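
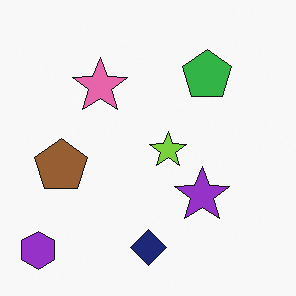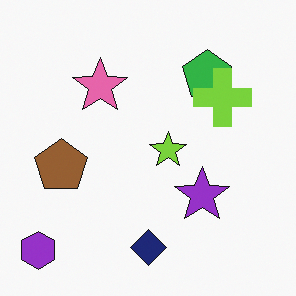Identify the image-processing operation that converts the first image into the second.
Overlaid with an additional lime cross.

A lime cross appears in the second image that is absent from the first.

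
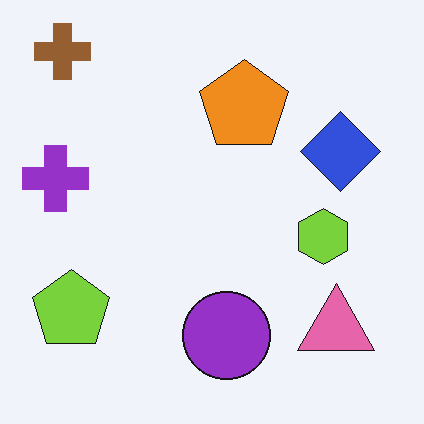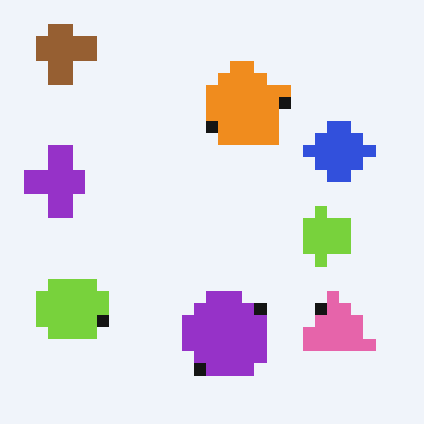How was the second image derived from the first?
It was heavily pixelated into large blocks.

Shapes are reduced to large square blocks; fine edges and outlines are lost — a downscale-then-upscale (mosaic) effect.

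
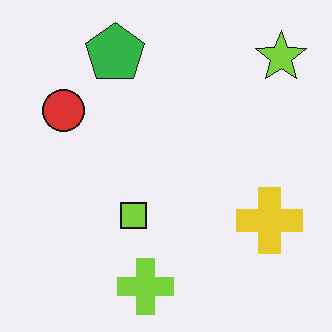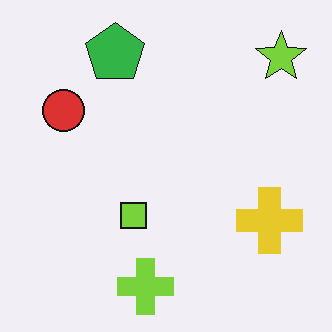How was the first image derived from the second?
This is the original image given moderate JPEG compression.

Blocky 8×8 compression artifacts appear around shape edges and the flat background shows ringing — characteristic JPEG degradation.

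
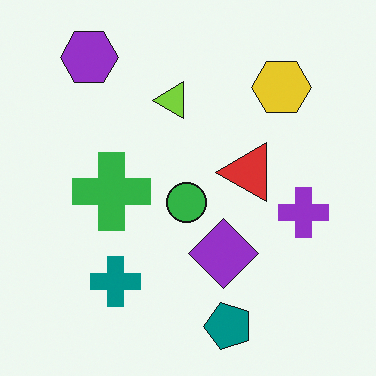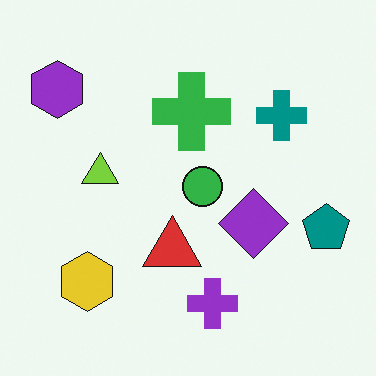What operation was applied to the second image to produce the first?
The image was transposed (reflected across the top-left ↔ bottom-right diagonal).

Shapes have swapped their row and column positions — what was in the top-right is now in the bottom-left — a diagonal reflection.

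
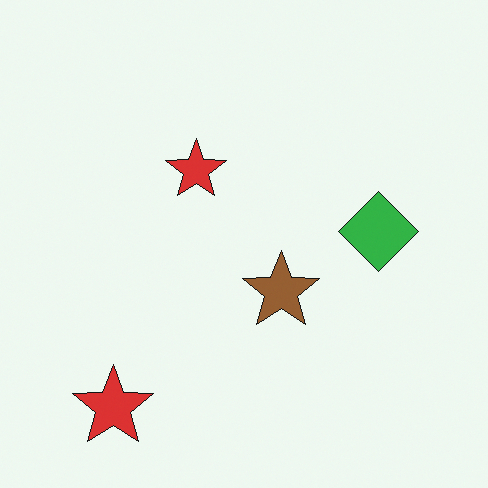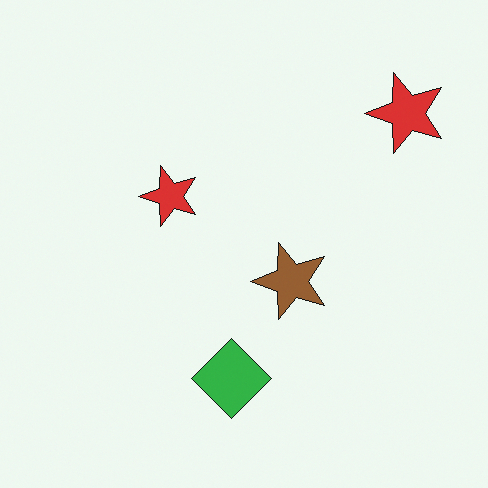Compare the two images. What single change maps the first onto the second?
This is the original image transposed (reflected across the top-left ↔ bottom-right diagonal).

Shapes have swapped their row and column positions — what was in the top-right is now in the bottom-left — a diagonal reflection.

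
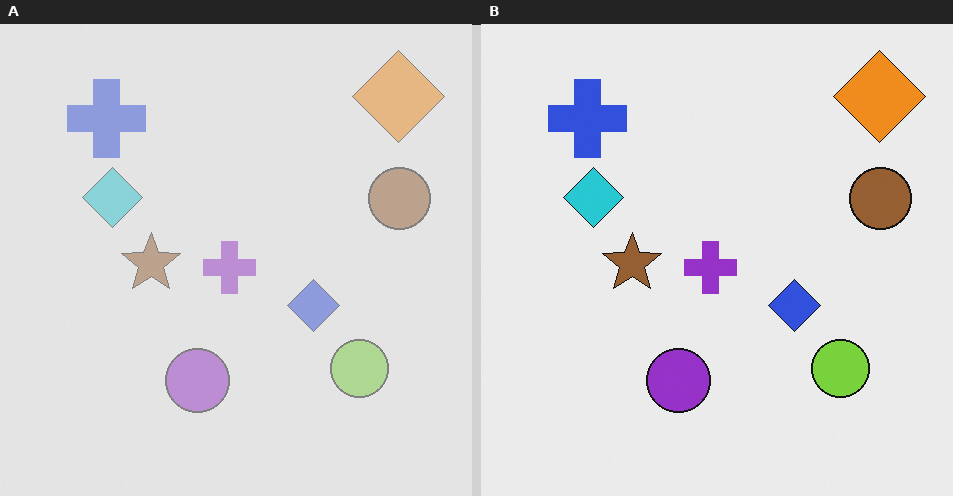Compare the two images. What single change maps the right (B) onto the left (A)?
The transformation is: washed out (contrast reduced).

Tones are pushed toward mid-grey across the whole image — a global contrast change.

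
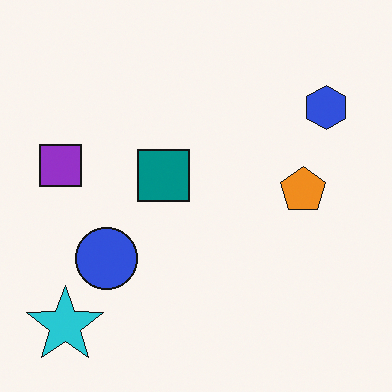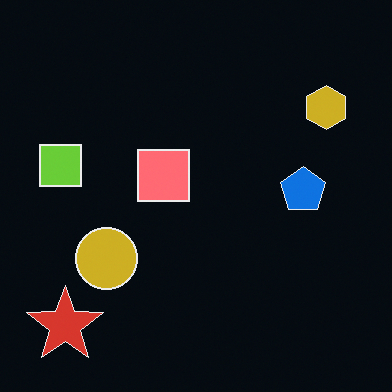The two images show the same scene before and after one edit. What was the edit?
The second image is the first color-inverted (negative).

The light background has become dark and every shape's color is its complement — a photographic negative.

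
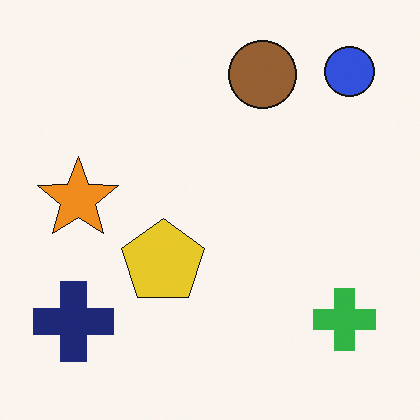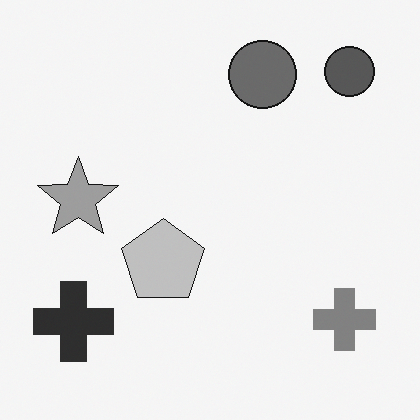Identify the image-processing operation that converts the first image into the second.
It was converted to grayscale.

All color is removed — every shape is now a shade of grey.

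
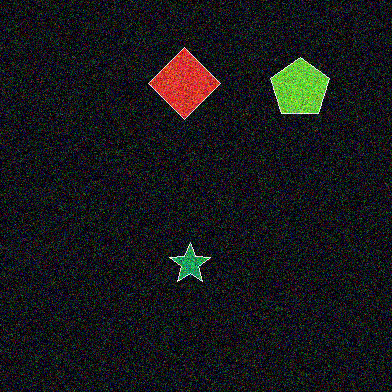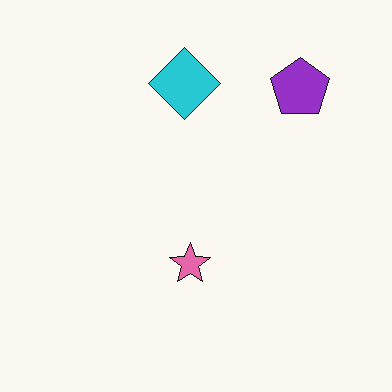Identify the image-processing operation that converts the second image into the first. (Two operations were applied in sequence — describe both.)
The first image is the second degraded with heavy additive noise, then color-inverted (negative).

Random speckle covers the whole image, including the flat background. The light background has become dark and every shape's color is its complement — a photographic negative.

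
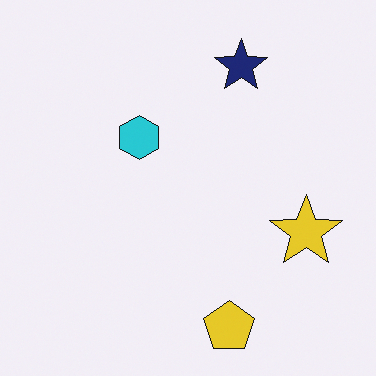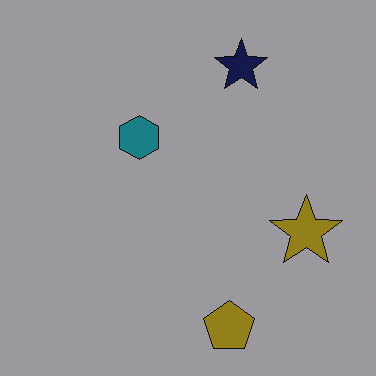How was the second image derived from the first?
The image was noticeably darkened.

Every pixel — background and shapes alike — is uniformly darkened.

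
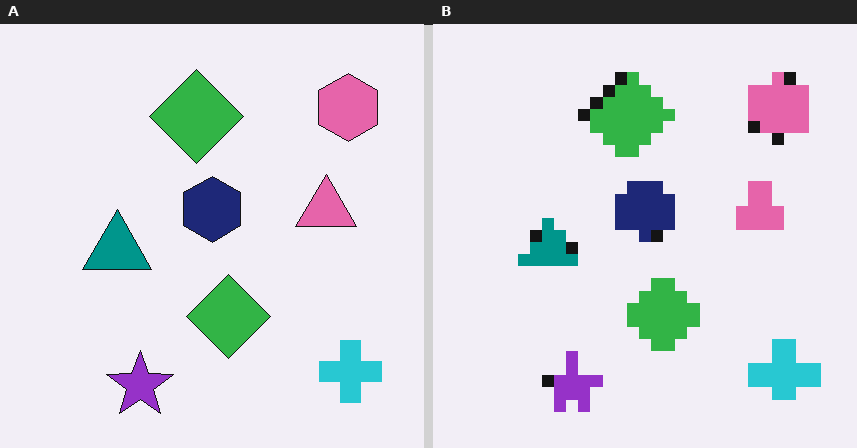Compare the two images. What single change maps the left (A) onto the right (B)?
Heavily pixelated into large blocks.

Shapes are reduced to large square blocks; fine edges and outlines are lost — a downscale-then-upscale (mosaic) effect.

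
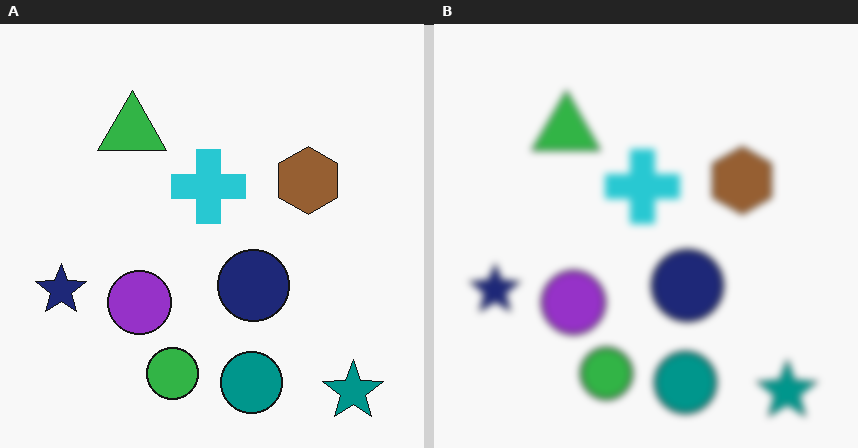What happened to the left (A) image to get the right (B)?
It was noticeably gaussian-blurred.

Shape edges and outlines are uniformly softened across the whole image.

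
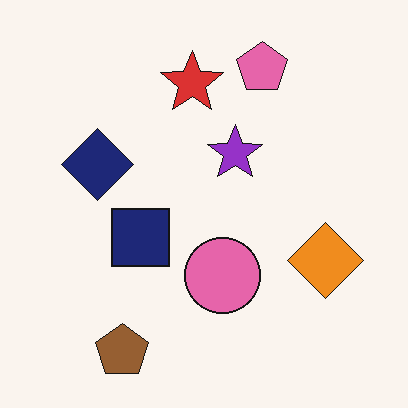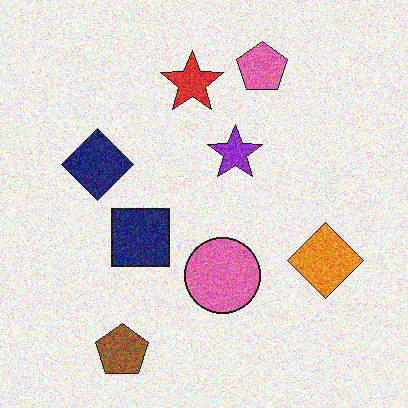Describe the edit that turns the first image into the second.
This is the original image degraded with strong gaussian noise.

Random speckle covers the whole image, including the flat background.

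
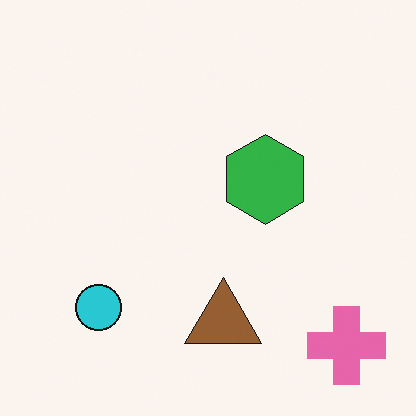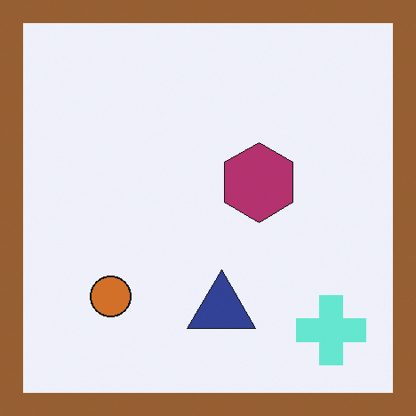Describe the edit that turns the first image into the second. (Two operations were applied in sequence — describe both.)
It was hue-shifted by a large amount, then framed with a brown border.

Every shape's color has rotated by the same amount around the hue wheel — a uniform hue shift. A solid brown frame runs around the edge of the second image, with the content slightly shrunk inside it.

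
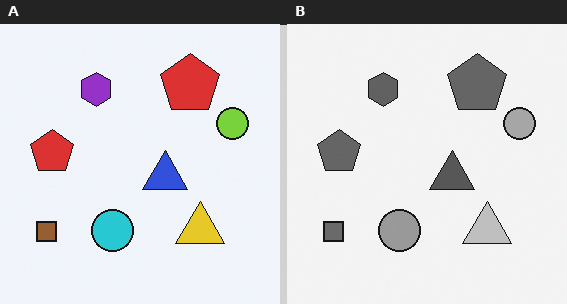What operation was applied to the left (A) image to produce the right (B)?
The transformation is: converted to grayscale.

All color is removed — every shape is now a shade of grey.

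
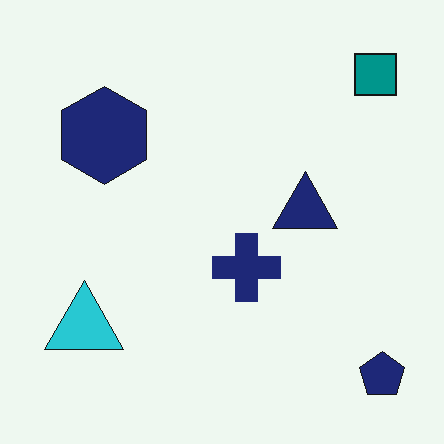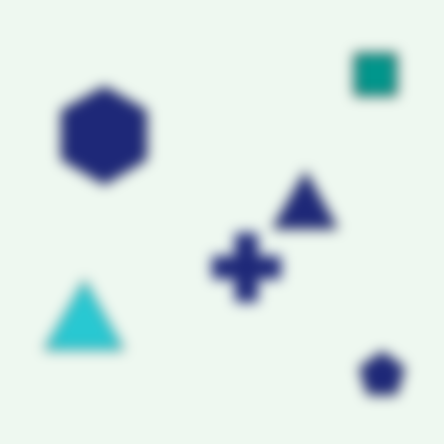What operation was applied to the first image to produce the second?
The image was strongly gaussian-blurred.

Shape edges and outlines are uniformly softened across the whole image.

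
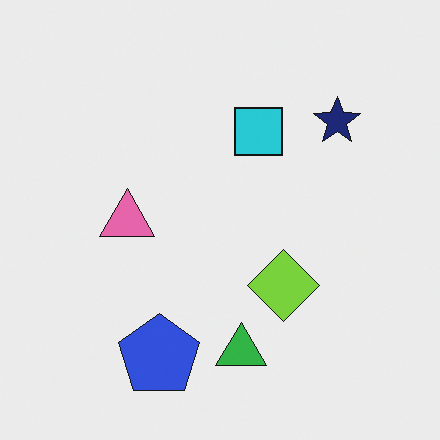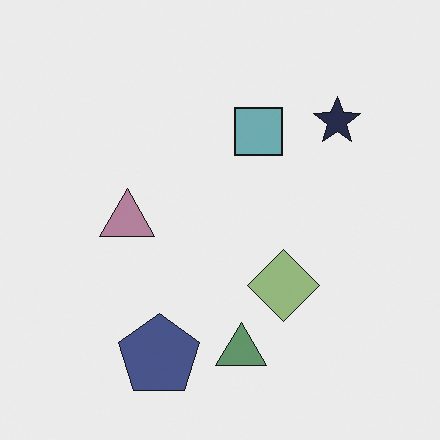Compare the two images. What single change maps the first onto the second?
The image was made much more muted (saturation change).

All colors are more muted and greyish — a global saturation change.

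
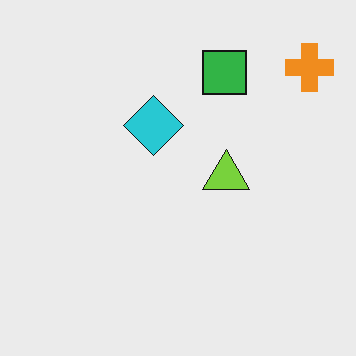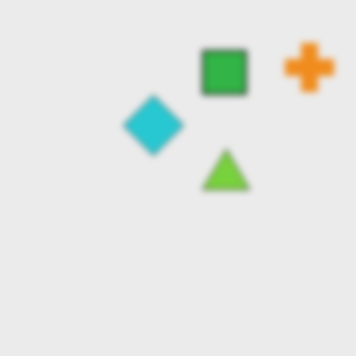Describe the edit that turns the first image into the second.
The second image is the first moderately blurred.

Shape edges and outlines are uniformly softened across the whole image.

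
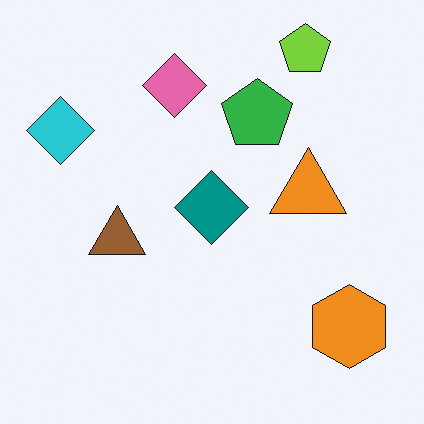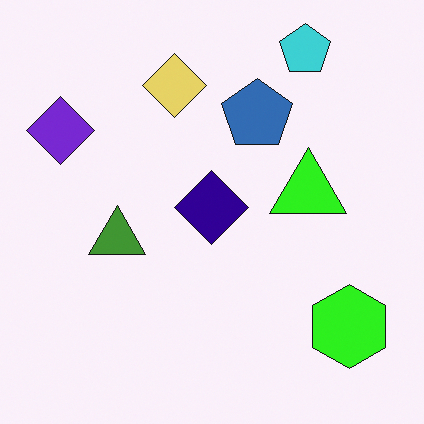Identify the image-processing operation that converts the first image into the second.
This is the original image hue-shifted noticeably.

Every shape's color has rotated by the same amount around the hue wheel — a uniform hue shift.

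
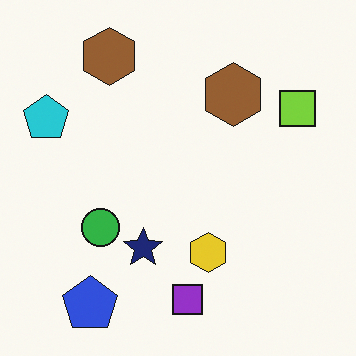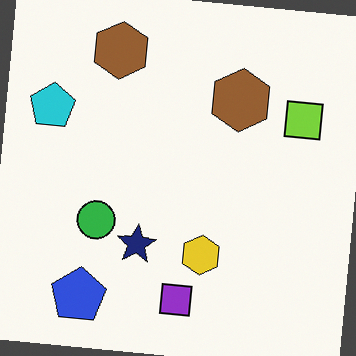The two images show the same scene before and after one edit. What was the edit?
The second image is the first rotated clockwise by a few degrees.

Every shape is tilted by the same angle and the image corners show triangular fill wedges — a whole-image rotation by a non-right angle.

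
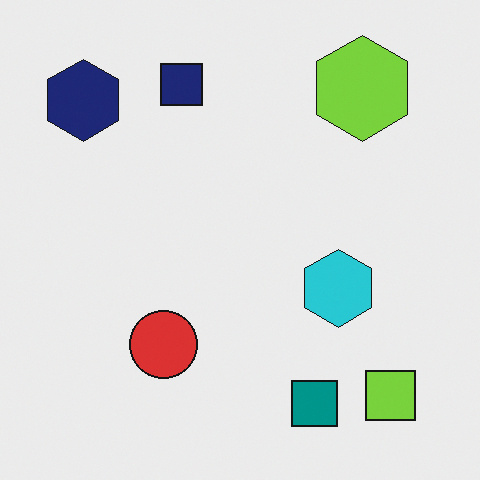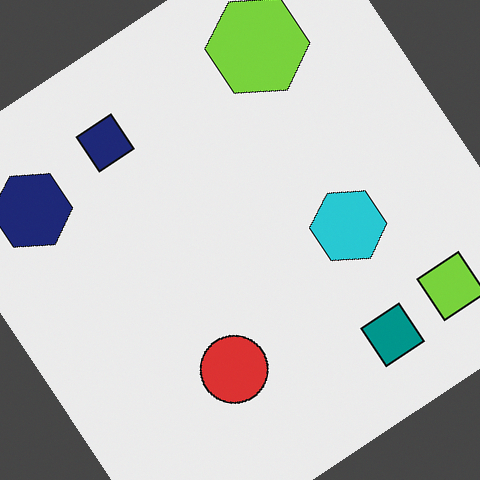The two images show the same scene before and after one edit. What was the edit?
The image was rotated counter-clockwise by a large amount — several tens of degrees.

Every shape is tilted by the same angle and the image corners show triangular fill wedges — a whole-image rotation by a non-right angle.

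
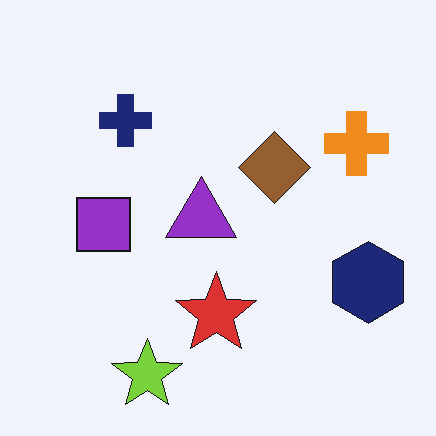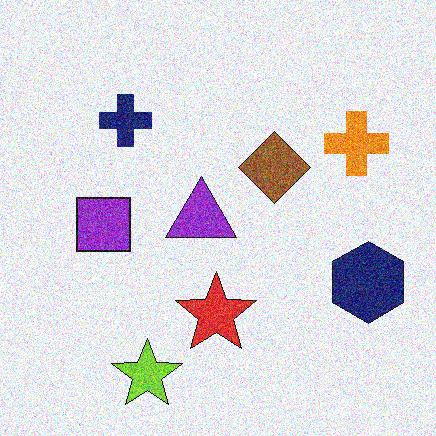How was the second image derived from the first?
This is the original image degraded with strong gaussian noise.

Random speckle covers the whole image, including the flat background.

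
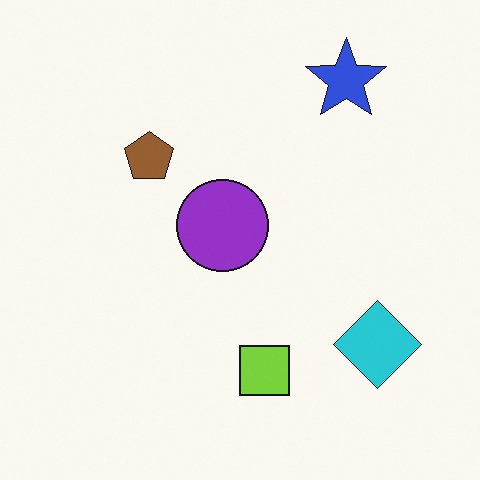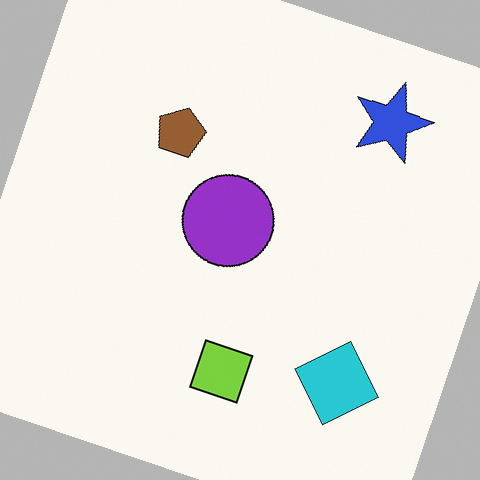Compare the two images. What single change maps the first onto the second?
The image was rotated clockwise by a moderate amount.

Every shape is tilted by the same angle and the image corners show triangular fill wedges — a whole-image rotation by a non-right angle.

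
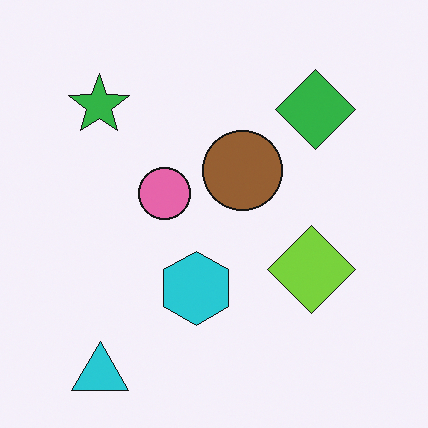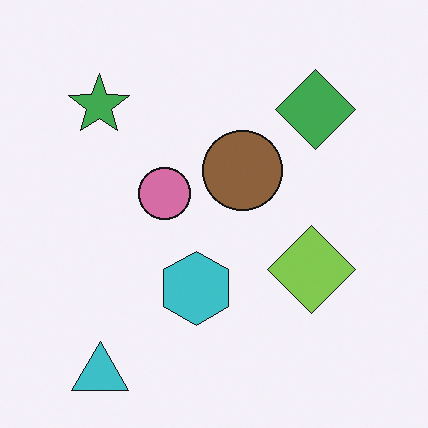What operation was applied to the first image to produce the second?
The image was slightly desaturated.

All colors are more muted and greyish — a global saturation change.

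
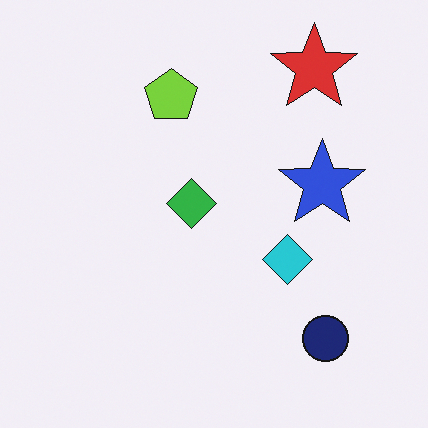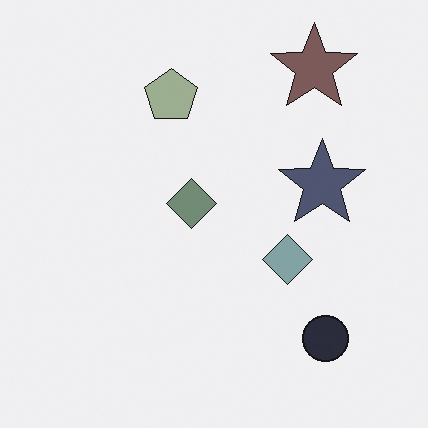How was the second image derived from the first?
It was made much more muted (saturation change).

All colors are more muted and greyish — a global saturation change.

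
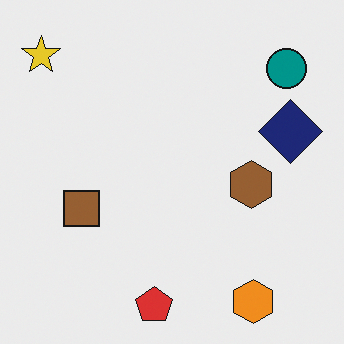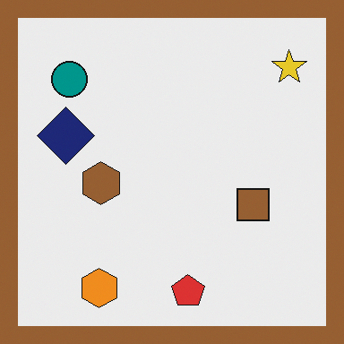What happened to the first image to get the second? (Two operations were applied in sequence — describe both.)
The second image is the first flipped horizontally (left ↔ right), then framed with a brown border.

The yellow star is in the top-left of the first image and the top-right of the second — shapes on opposite sides of the vertical midline have swapped in a mirror flip. A solid brown frame runs around the edge of the second image, with the content slightly shrunk inside it.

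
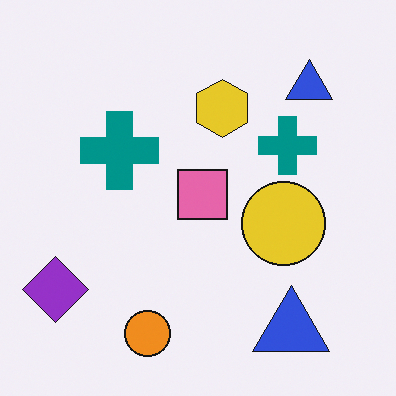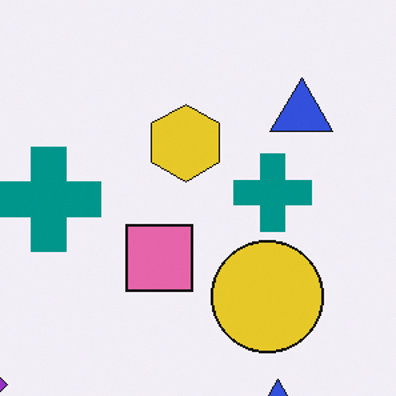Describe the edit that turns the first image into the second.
The second image is the first cropped to a modestly smaller region and rescaled.

The visible shapes are larger and the field of view is narrower; shapes near the original edges may be partly or wholly outside the frame — a crop-and-rescale.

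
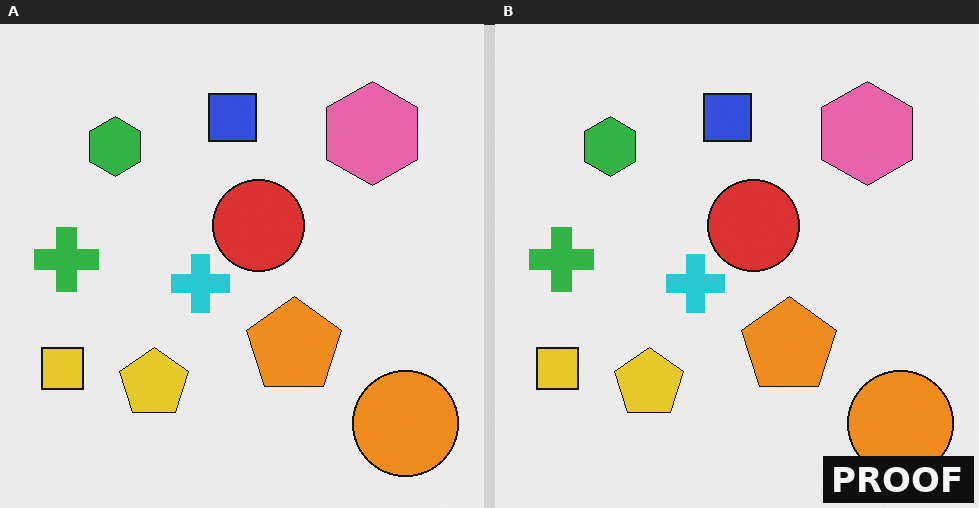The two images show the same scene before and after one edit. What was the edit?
Watermarked with the text "PROOF" in the lower-right corner.

A dark label reading "PROOF" appears in the lower-right corner.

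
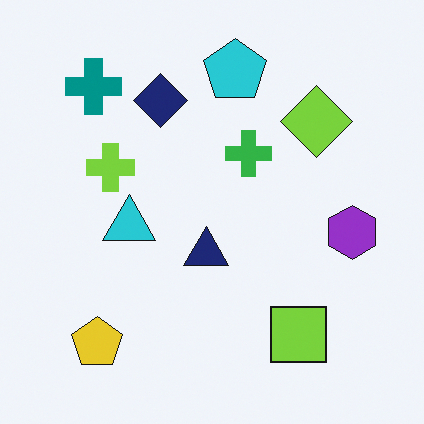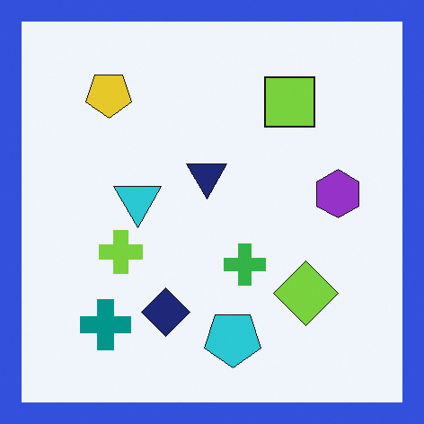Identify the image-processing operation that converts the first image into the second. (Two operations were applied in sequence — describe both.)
The image was flipped vertically (top ↔ bottom), then framed with a blue border.

The cyan pentagon is in the top of the first image and the bottom of the second — shapes on opposite sides of the horizontal midline have swapped in a mirror flip. A solid blue frame runs around the edge of the second image, with the content slightly shrunk inside it.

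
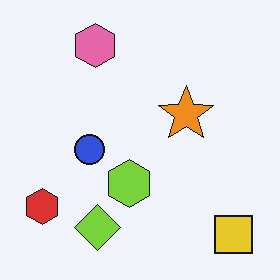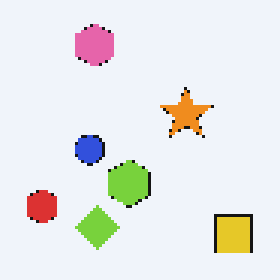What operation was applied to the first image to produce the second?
It was mildly pixelated.

Shapes are reduced to large square blocks; fine edges and outlines are lost — a downscale-then-upscale (mosaic) effect.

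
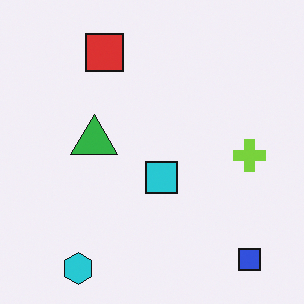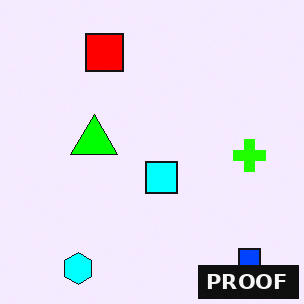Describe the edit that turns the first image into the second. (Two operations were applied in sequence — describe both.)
This is the original image heavily oversaturated, then watermarked with the text "PROOF" in the lower-right corner.

All colors are more vivid — a global saturation change. A dark label reading "PROOF" appears in the lower-right corner.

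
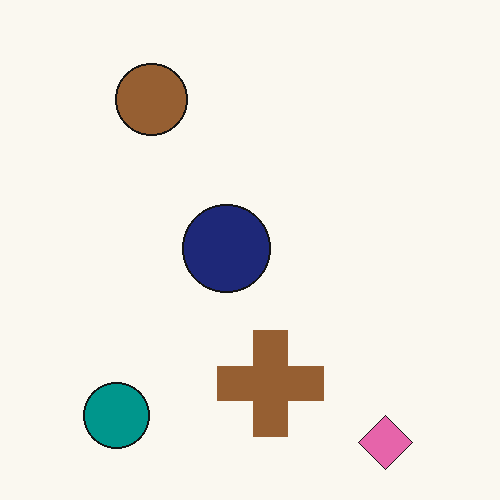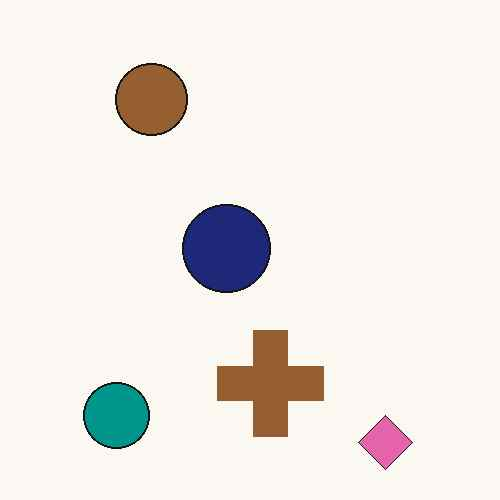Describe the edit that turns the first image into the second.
It was given moderate JPEG compression.

Blocky 8×8 compression artifacts appear around shape edges and the flat background shows ringing — characteristic JPEG degradation.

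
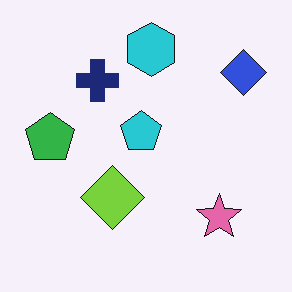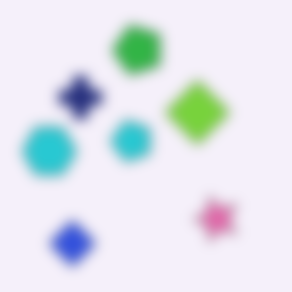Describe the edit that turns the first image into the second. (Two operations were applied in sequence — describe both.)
The image was transposed (reflected across the top-left ↔ bottom-right diagonal), then strongly gaussian-blurred.

Shapes have swapped their row and column positions — what was in the top-right is now in the bottom-left — a diagonal reflection. Shape edges and outlines are uniformly softened across the whole image.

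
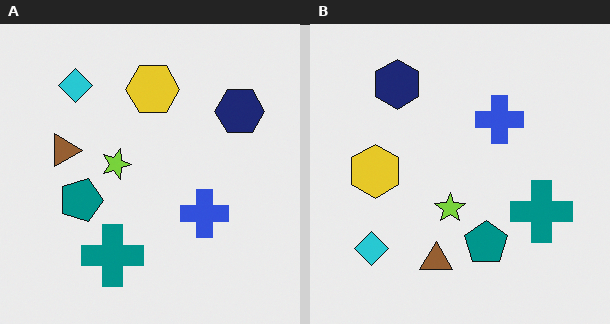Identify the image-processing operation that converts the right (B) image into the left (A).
The image was rotated 90° clockwise.

The cyan diamond sits in the bottom-left of the right (B) image and the top-left of the left (A) — consistent with a whole-image 90° clockwise rotation.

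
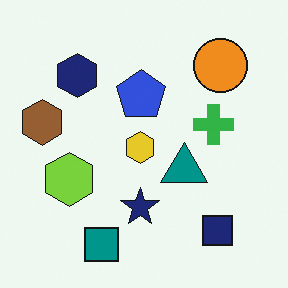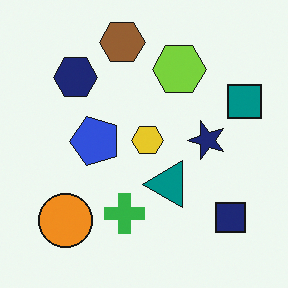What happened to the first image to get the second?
The transformation is: transposed (reflected across the top-left ↔ bottom-right diagonal).

Shapes have swapped their row and column positions — what was in the top-right is now in the bottom-left — a diagonal reflection.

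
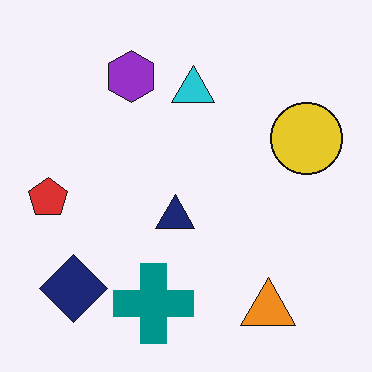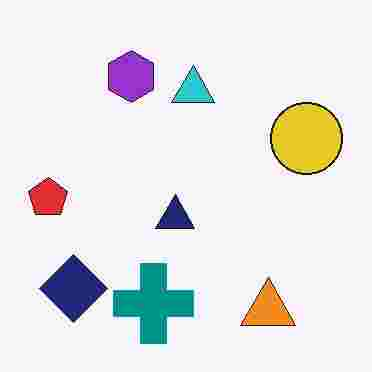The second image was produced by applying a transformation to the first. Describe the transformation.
The second image is the first heavily JPEG-compressed with obvious blocking artifacts.

Blocky 8×8 compression artifacts appear around shape edges and the flat background shows ringing — characteristic JPEG degradation.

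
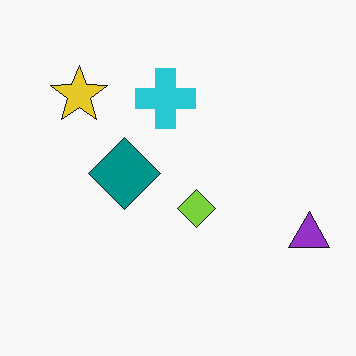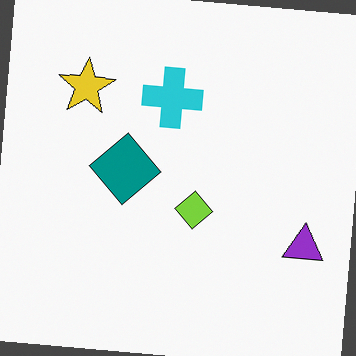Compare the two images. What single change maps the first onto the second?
Rotated clockwise by a few degrees.

Every shape is tilted by the same angle and the image corners show triangular fill wedges — a whole-image rotation by a non-right angle.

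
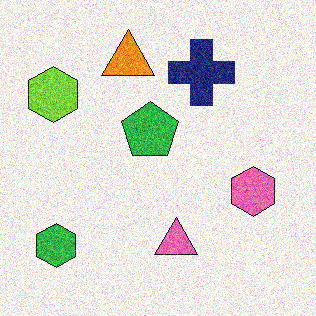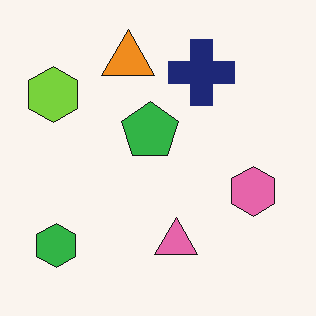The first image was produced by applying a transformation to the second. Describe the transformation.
The transformation is: degraded with a thick layer of grain.

Random speckle covers the whole image, including the flat background.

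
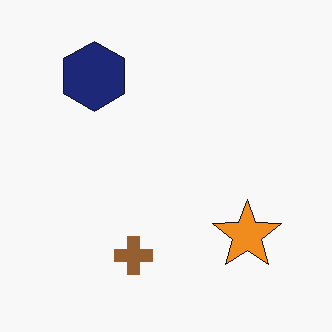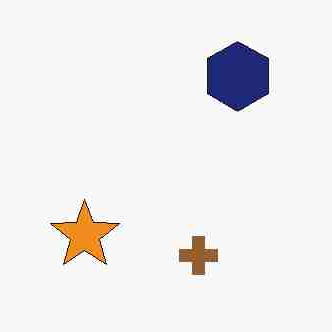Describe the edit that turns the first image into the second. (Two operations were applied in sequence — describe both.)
The transformation is: heavily JPEG-compressed with obvious blocking artifacts, then flipped horizontally (left ↔ right).

Blocky 8×8 compression artifacts appear around shape edges and the flat background shows ringing — characteristic JPEG degradation. The orange star is in the bottom-right of the first image and the bottom-left of the second — shapes on opposite sides of the vertical midline have swapped in a mirror flip.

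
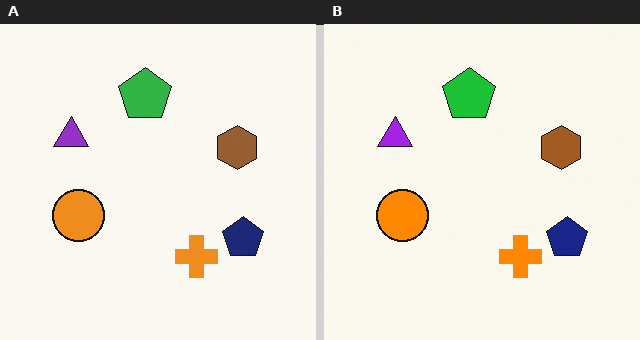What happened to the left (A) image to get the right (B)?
The image was slightly oversaturated.

All colors are more vivid — a global saturation change.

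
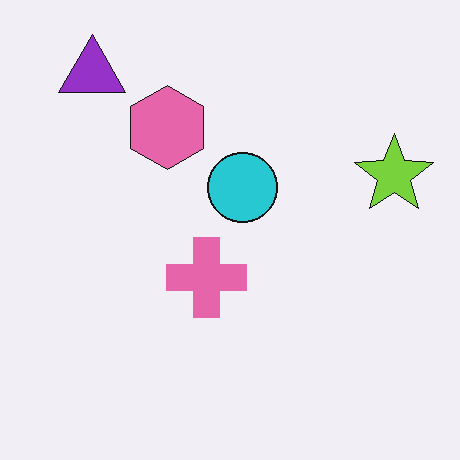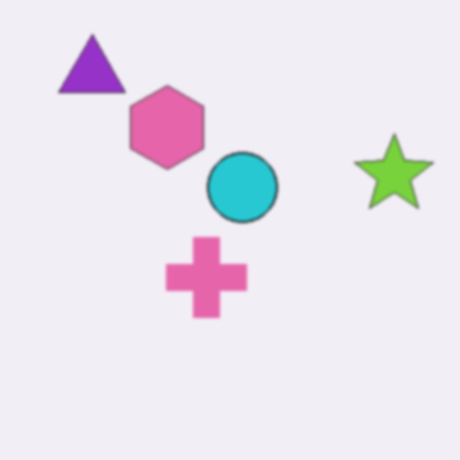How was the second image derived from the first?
The image was given a subtle gaussian blur.

Shape edges and outlines are uniformly softened across the whole image.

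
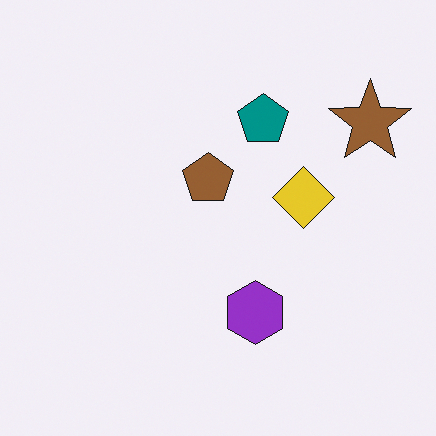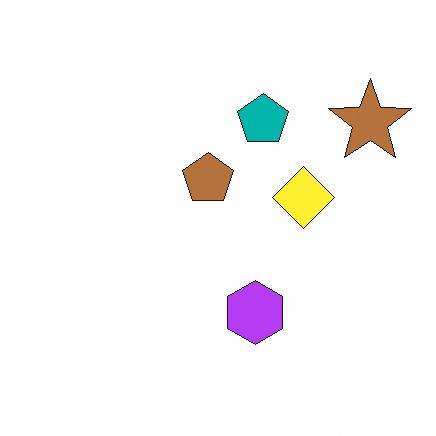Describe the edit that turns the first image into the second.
This is the original image slightly brightened.

Every pixel — background and shapes alike — is uniformly brightened.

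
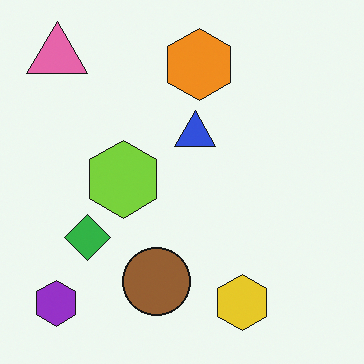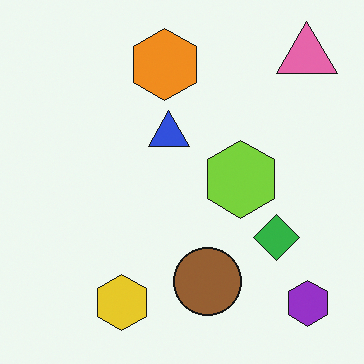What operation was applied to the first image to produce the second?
It was flipped horizontally (left ↔ right).

The purple hexagon is in the bottom-left of the first image and the bottom-right of the second — shapes on opposite sides of the vertical midline have swapped in a mirror flip.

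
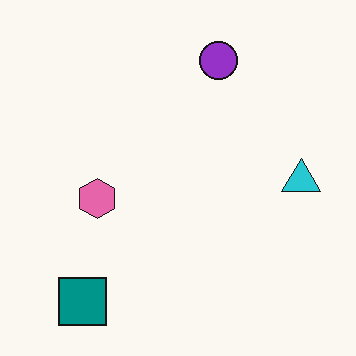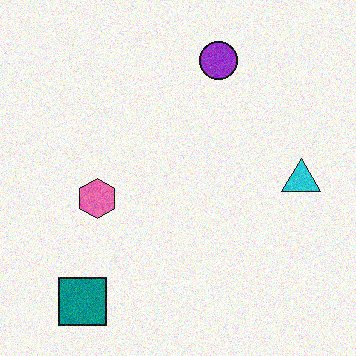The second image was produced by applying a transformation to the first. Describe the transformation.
Degraded with visible gaussian noise.

Random speckle covers the whole image, including the flat background.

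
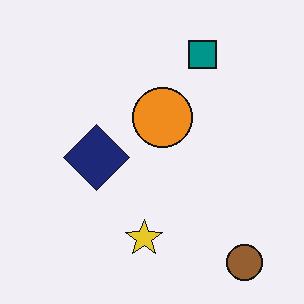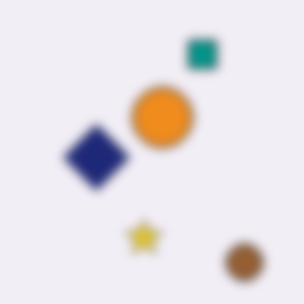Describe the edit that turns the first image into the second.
It was heavily blurred.

Shape edges and outlines are uniformly softened across the whole image.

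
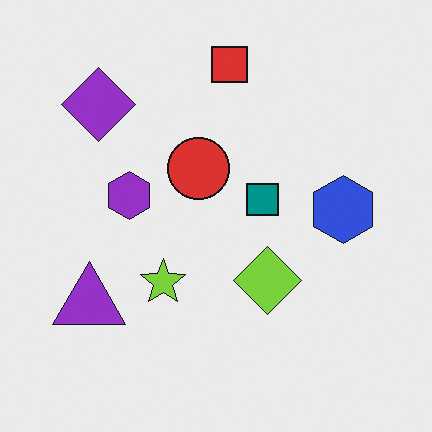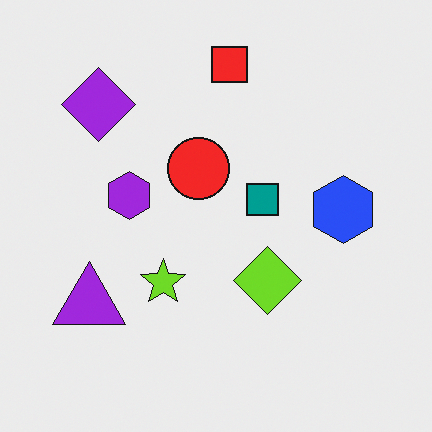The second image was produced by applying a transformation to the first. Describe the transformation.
This is the original image slightly oversaturated.

All colors are more vivid — a global saturation change.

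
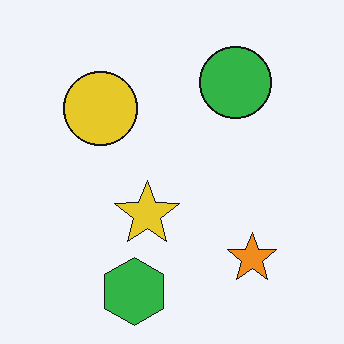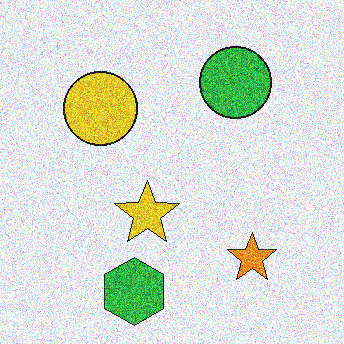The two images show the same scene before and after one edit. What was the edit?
The second image is the first degraded with heavy additive noise.

Random speckle covers the whole image, including the flat background.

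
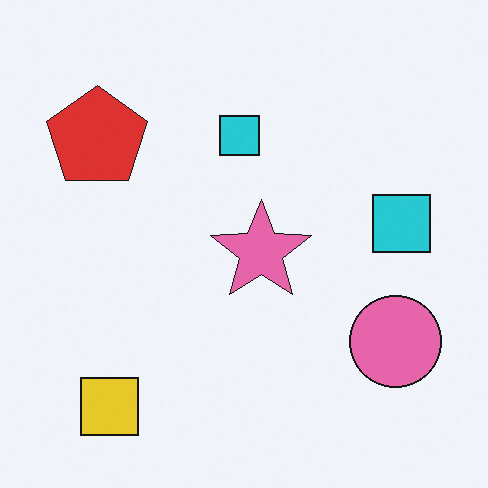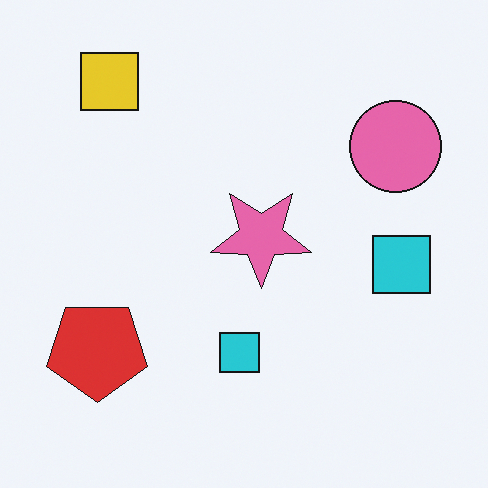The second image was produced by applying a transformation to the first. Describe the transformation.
This is the original image flipped vertically (top ↔ bottom).

The yellow square is in the bottom-left of the first image and the top-left of the second — shapes on opposite sides of the horizontal midline have swapped in a mirror flip.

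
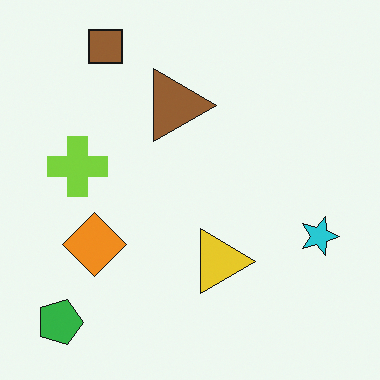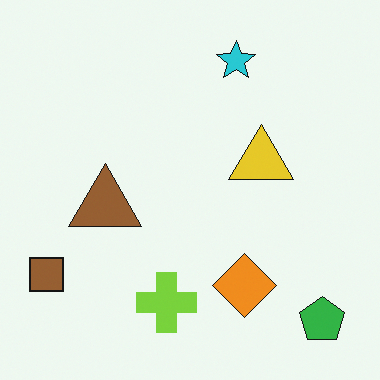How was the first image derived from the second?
It was rotated 90° clockwise.

The green pentagon sits in the bottom-right of the second image and the bottom-left of the first — consistent with a whole-image 90° clockwise rotation.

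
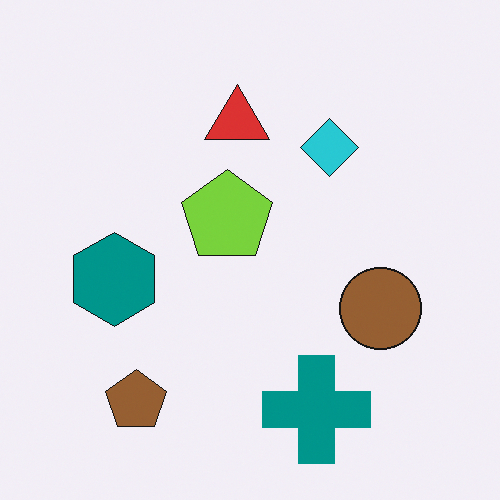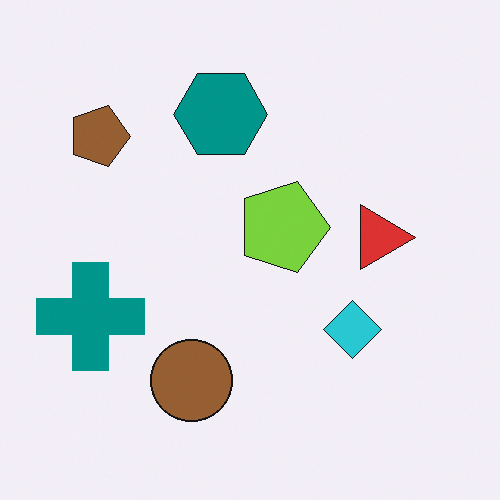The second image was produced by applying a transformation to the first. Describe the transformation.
It was rotated 90° clockwise.

The brown pentagon sits in the bottom-left of the first image and the top-left of the second — consistent with a whole-image 90° clockwise rotation.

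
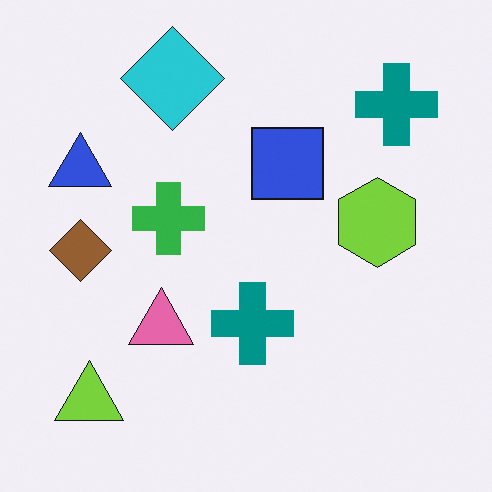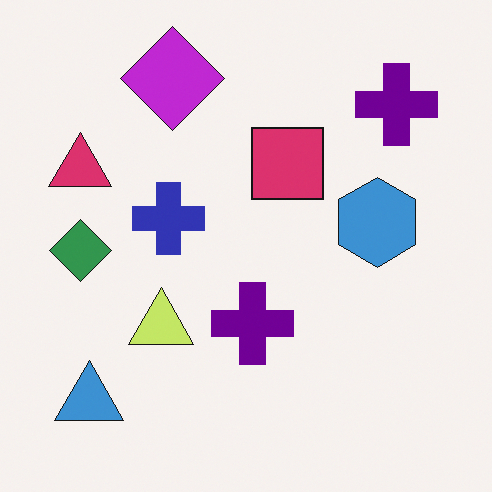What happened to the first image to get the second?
The image was hue-shifted by a moderate amount.

Every shape's color has rotated by the same amount around the hue wheel — a uniform hue shift.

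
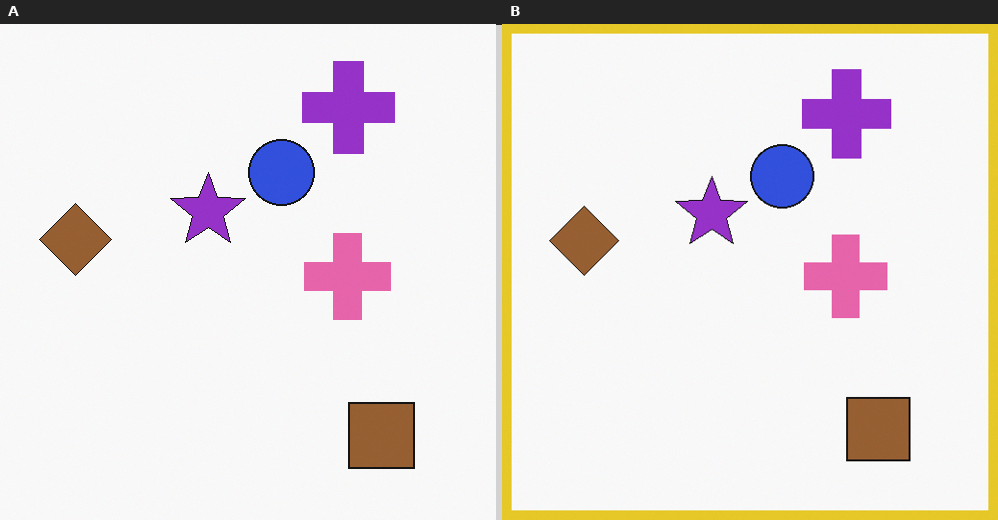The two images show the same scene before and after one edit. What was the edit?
Framed with a yellow border.

A solid yellow frame runs around the edge of the right (B) image, with the content slightly shrunk inside it.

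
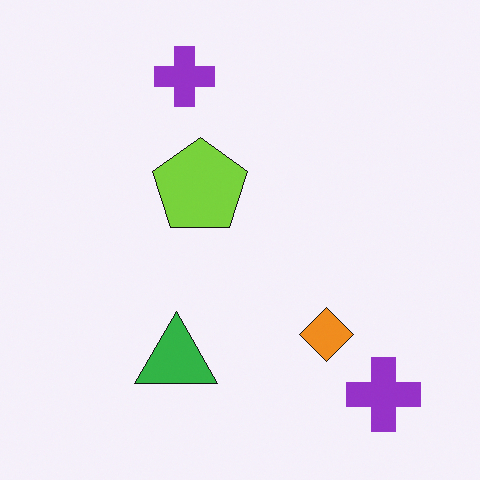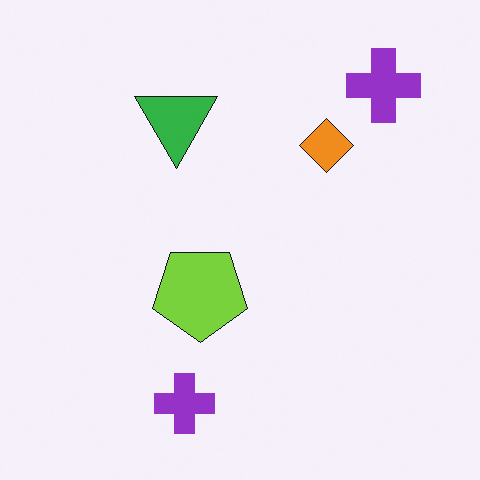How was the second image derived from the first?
The image was flipped vertically (top ↔ bottom).

The green triangle is in the bottom of the first image and the top of the second — shapes on opposite sides of the horizontal midline have swapped in a mirror flip.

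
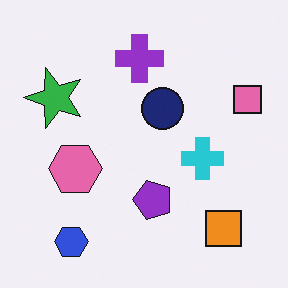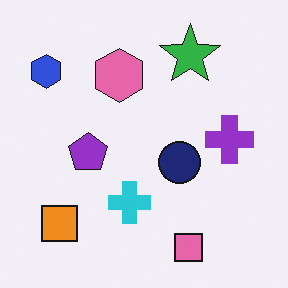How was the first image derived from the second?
Rotated 90° counter-clockwise.

The blue hexagon sits in the top-left of the second image and the bottom-left of the first — consistent with a whole-image 90° counter-clockwise rotation.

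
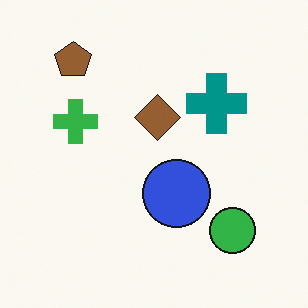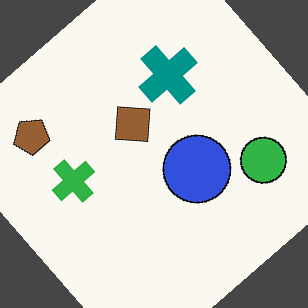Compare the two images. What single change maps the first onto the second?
The transformation is: rotated counter-clockwise by a large amount — several tens of degrees.

Every shape is tilted by the same angle and the image corners show triangular fill wedges — a whole-image rotation by a non-right angle.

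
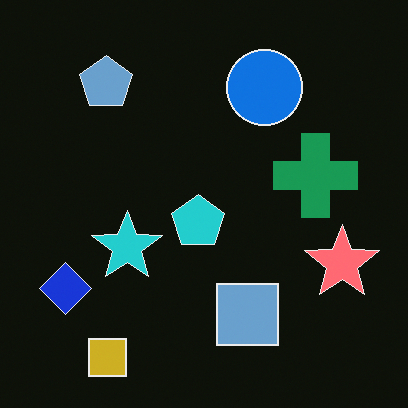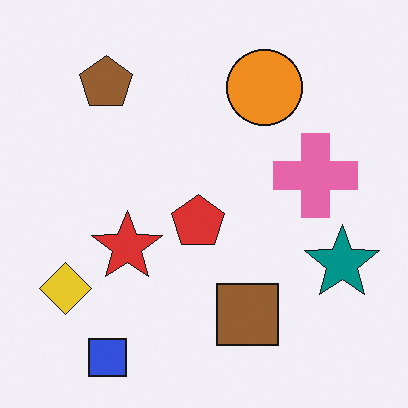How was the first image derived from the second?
The image was color-inverted (negative).

The light background has become dark and every shape's color is its complement — a photographic negative.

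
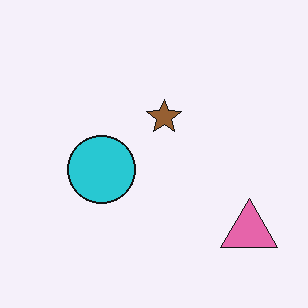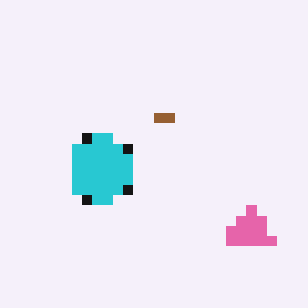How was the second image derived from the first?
It was heavily pixelated into large blocks.

Shapes are reduced to large square blocks; fine edges and outlines are lost — a downscale-then-upscale (mosaic) effect.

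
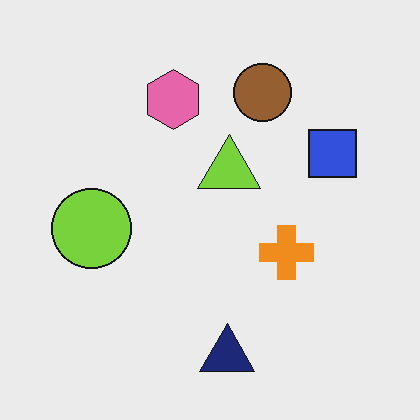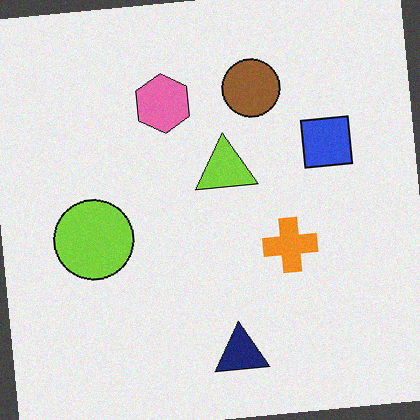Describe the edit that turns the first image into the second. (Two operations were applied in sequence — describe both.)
Rotated counter-clockwise by a few degrees, then degraded with a light layer of grain.

Every shape is tilted by the same angle and the image corners show triangular fill wedges — a whole-image rotation by a non-right angle. Random speckle covers the whole image, including the flat background.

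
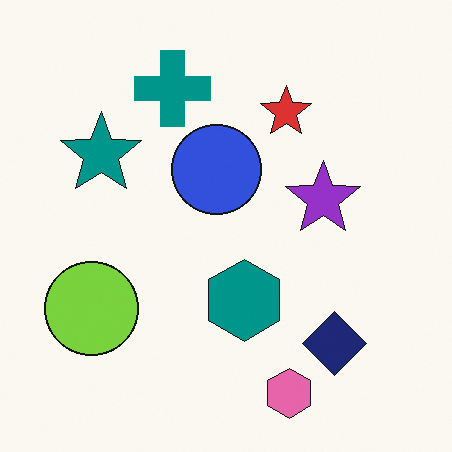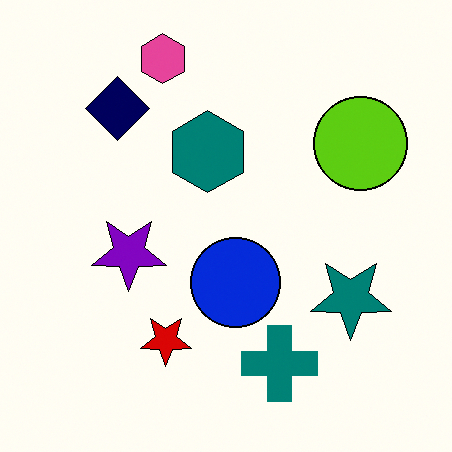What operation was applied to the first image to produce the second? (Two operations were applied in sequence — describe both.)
The transformation is: given slightly increased contrast, then rotated 180°.

Tones are pushed away from mid-grey across the whole image — a global contrast change. The pink hexagon sits in the bottom of the first image and the top of the second — consistent with a whole-image 180° rotation.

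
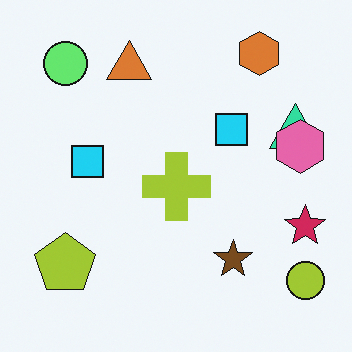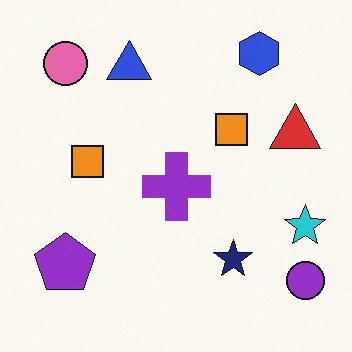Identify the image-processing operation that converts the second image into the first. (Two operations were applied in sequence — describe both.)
Hue-shifted by a large amount, then overlaid with an additional pink hexagon.

Every shape's color has rotated by the same amount around the hue wheel — a uniform hue shift. A pink hexagon appears in the first image that is absent from the second.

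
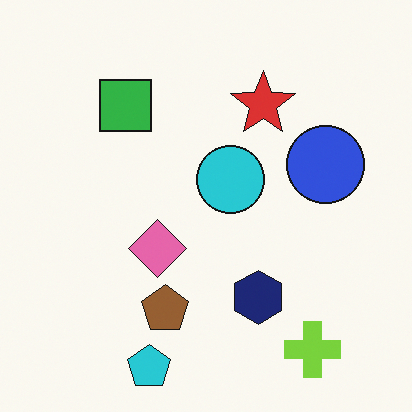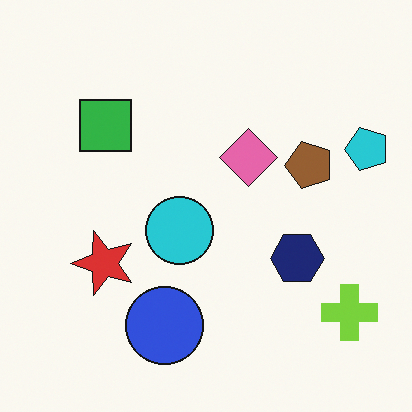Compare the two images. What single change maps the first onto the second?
The image was transposed (reflected across the top-left ↔ bottom-right diagonal).

Shapes have swapped their row and column positions — what was in the top-right is now in the bottom-left — a diagonal reflection.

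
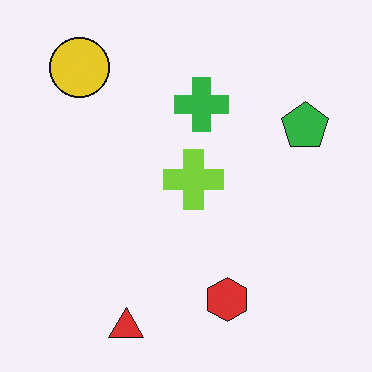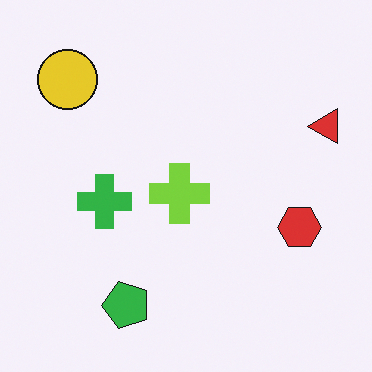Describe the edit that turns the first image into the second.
The transformation is: transposed (reflected across the top-left ↔ bottom-right diagonal).

Shapes have swapped their row and column positions — what was in the top-right is now in the bottom-left — a diagonal reflection.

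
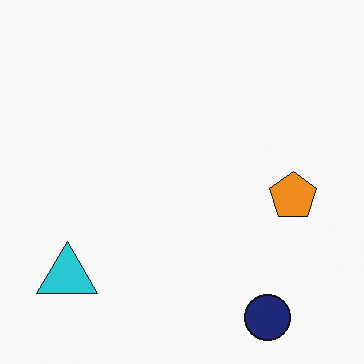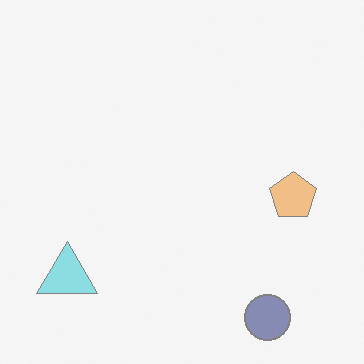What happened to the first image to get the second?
This is the original image washed out (contrast reduced).

Tones are pushed toward mid-grey across the whole image — a global contrast change.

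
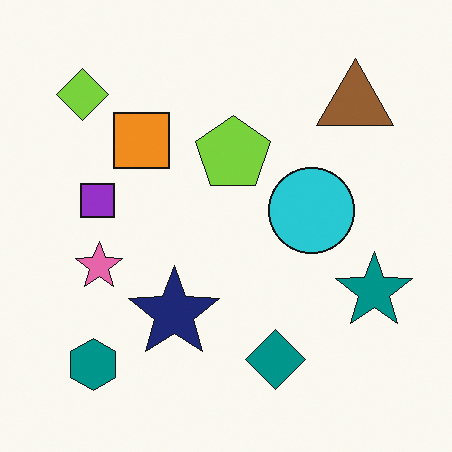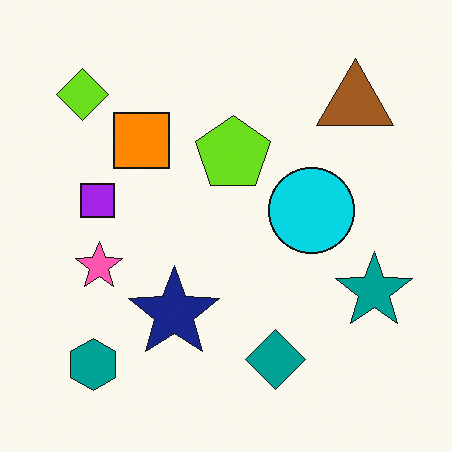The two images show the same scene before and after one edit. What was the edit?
This is the original image slightly oversaturated.

All colors are more vivid — a global saturation change.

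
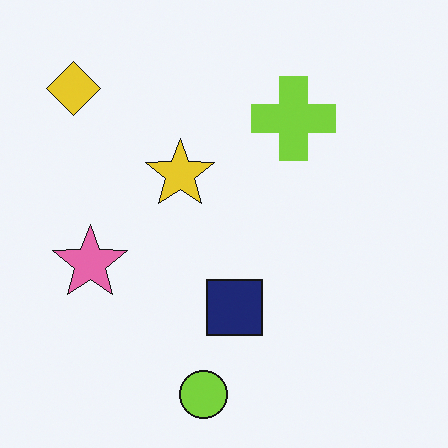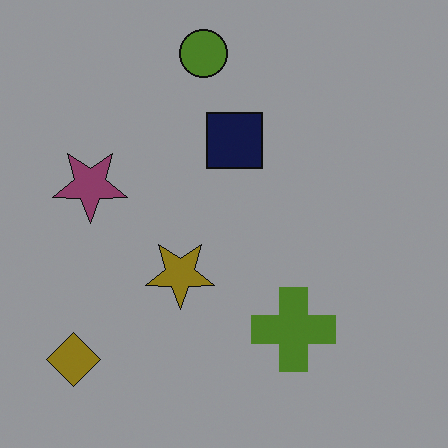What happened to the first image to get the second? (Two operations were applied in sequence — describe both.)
The transformation is: darkened a lot, then flipped vertically (top ↔ bottom).

Every pixel — background and shapes alike — is uniformly darkened. The lime circle is in the bottom of the first image and the top of the second — shapes on opposite sides of the horizontal midline have swapped in a mirror flip.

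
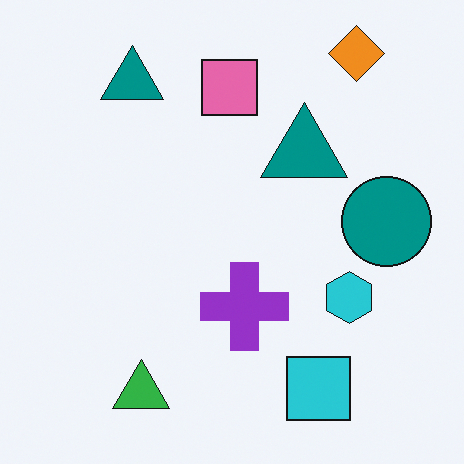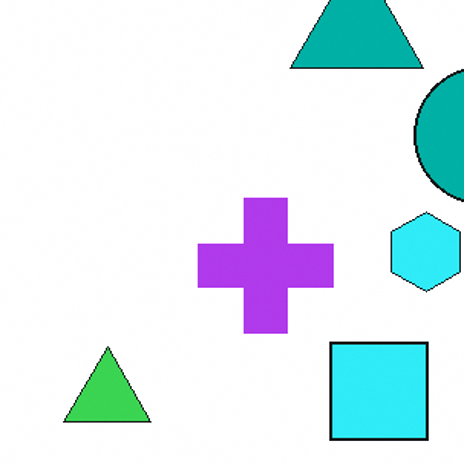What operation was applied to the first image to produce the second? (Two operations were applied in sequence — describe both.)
This is the original image cropped to a modestly smaller region and rescaled, then brightened a little.

The visible shapes are larger and the field of view is narrower; shapes near the original edges may be partly or wholly outside the frame — a crop-and-rescale. Every pixel — background and shapes alike — is uniformly brightened.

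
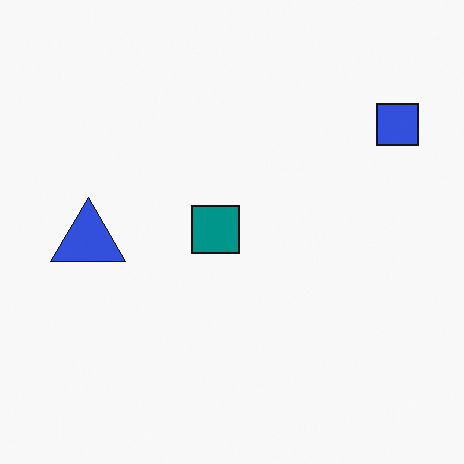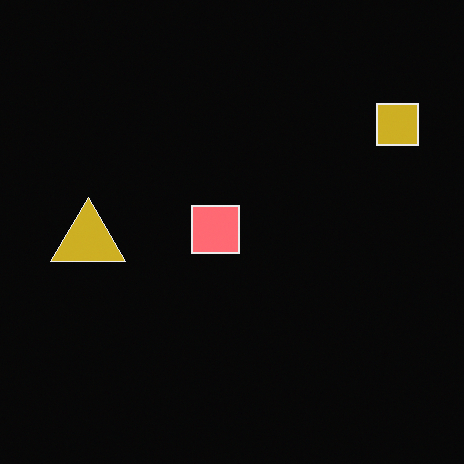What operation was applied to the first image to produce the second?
This is the original image color-inverted (negative).

The light background has become dark and every shape's color is its complement — a photographic negative.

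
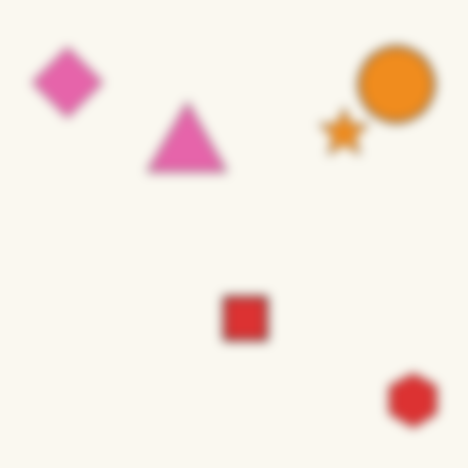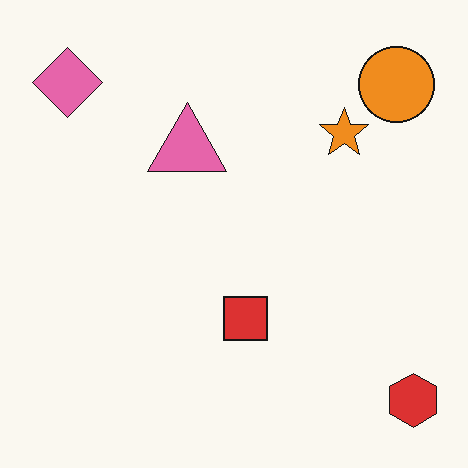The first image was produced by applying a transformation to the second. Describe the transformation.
It was strongly gaussian-blurred.

Shape edges and outlines are uniformly softened across the whole image.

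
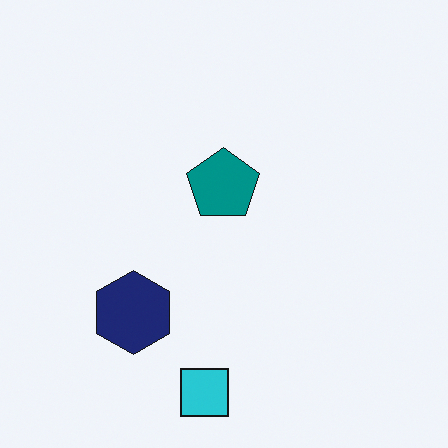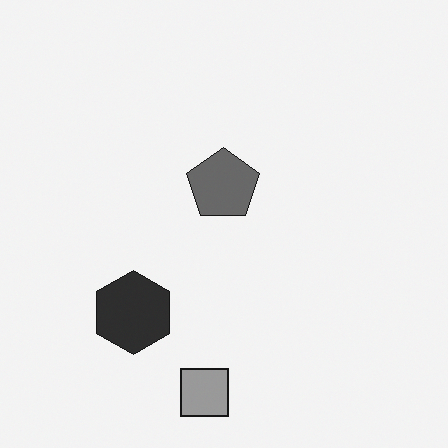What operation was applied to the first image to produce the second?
The second image is the first converted to grayscale.

All color is removed — every shape is now a shade of grey.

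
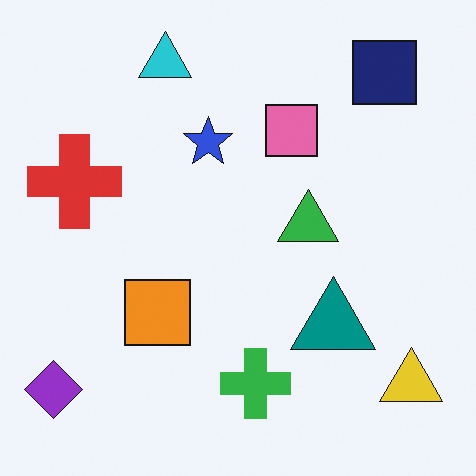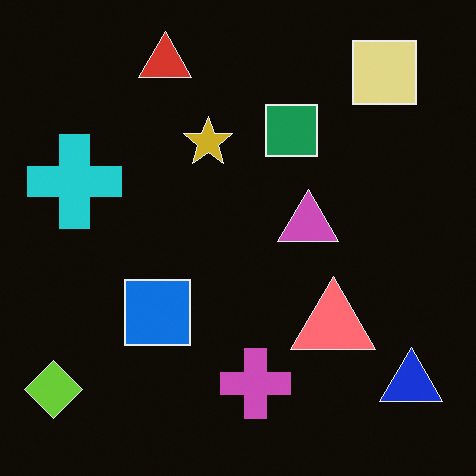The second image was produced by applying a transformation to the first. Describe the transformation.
Color-inverted (negative).

The light background has become dark and every shape's color is its complement — a photographic negative.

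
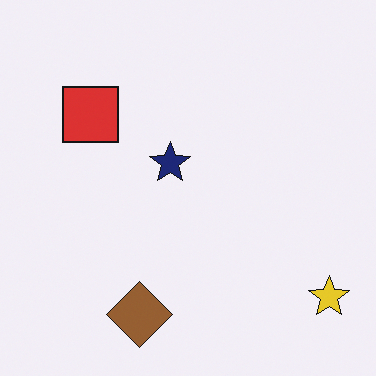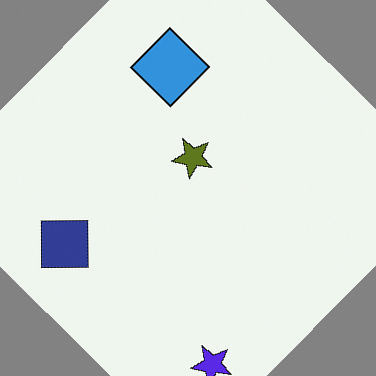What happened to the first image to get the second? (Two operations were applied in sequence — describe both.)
The image was rotated clockwise by a large amount — several tens of degrees, then hue-shifted through roughly half the color wheel.

Every shape is tilted by the same angle and the image corners show triangular fill wedges — a whole-image rotation by a non-right angle. Every shape's color has rotated by the same amount around the hue wheel — a uniform hue shift.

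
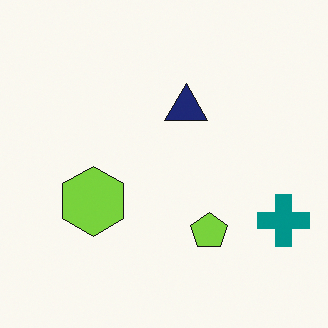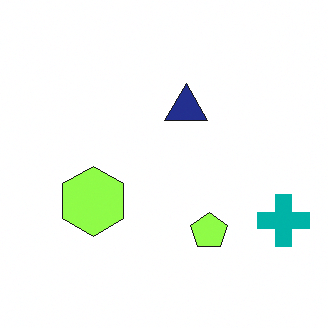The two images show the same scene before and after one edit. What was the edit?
This is the original image brightened a little.

Every pixel — background and shapes alike — is uniformly brightened.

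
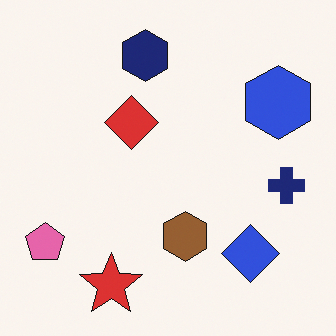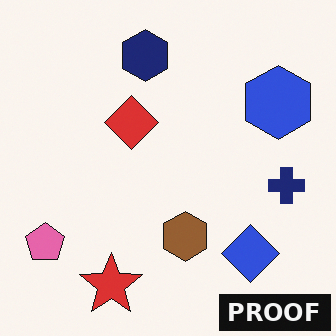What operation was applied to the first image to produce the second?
Watermarked with the text "PROOF" in the lower-right corner.

A dark label reading "PROOF" appears in the lower-right corner.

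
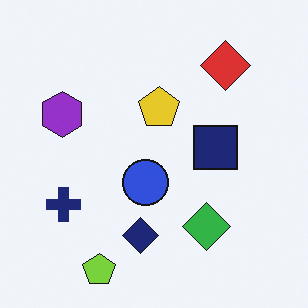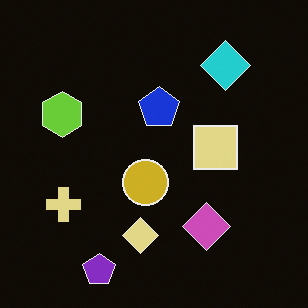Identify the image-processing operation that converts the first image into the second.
The second image is the first color-inverted (negative).

The light background has become dark and every shape's color is its complement — a photographic negative.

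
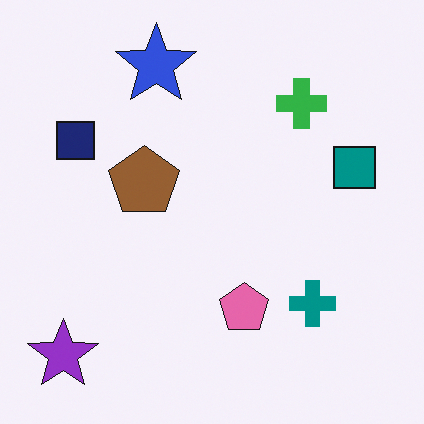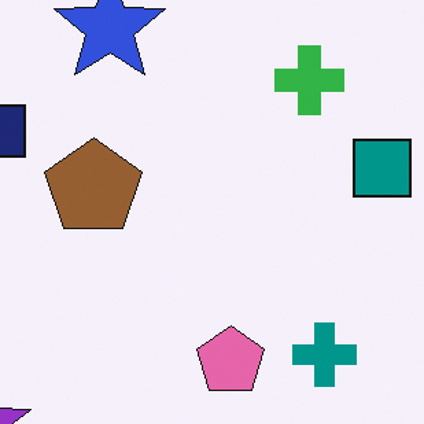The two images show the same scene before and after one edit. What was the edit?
The image was cropped slightly and scaled back up.

The visible shapes are larger and the field of view is narrower; shapes near the original edges may be partly or wholly outside the frame — a crop-and-rescale.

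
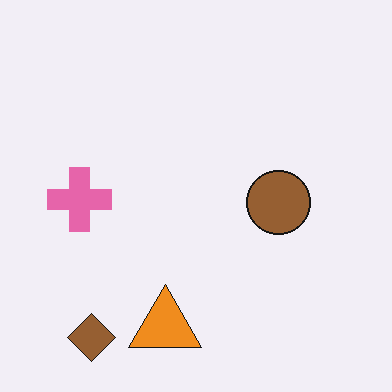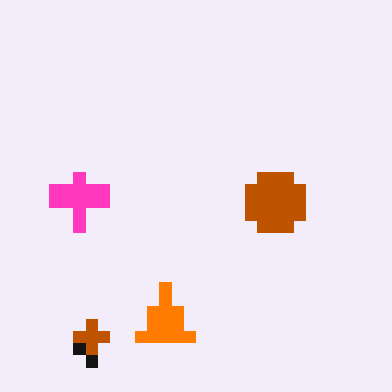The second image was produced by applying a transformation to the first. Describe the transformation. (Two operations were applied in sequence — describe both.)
This is the original image heavily pixelated into large blocks, then made much more vivid (saturation change).

Shapes are reduced to large square blocks; fine edges and outlines are lost — a downscale-then-upscale (mosaic) effect. All colors are more vivid — a global saturation change.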